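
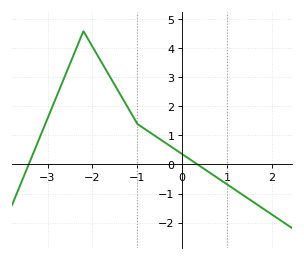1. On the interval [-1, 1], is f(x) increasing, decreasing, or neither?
decreasing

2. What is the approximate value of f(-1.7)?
3.27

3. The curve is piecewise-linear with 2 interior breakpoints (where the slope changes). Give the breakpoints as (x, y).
(-2.2, 4.6); (-1, 1.4)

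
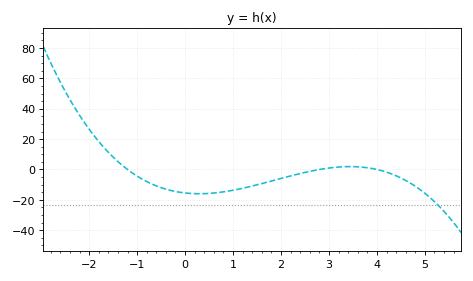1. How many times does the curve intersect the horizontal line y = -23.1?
1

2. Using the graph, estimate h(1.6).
-10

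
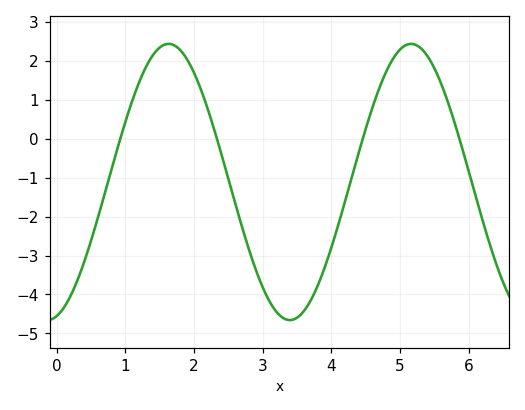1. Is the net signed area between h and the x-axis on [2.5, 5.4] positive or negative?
negative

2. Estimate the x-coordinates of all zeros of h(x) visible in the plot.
0.925, 2.33, 4.46, 5.86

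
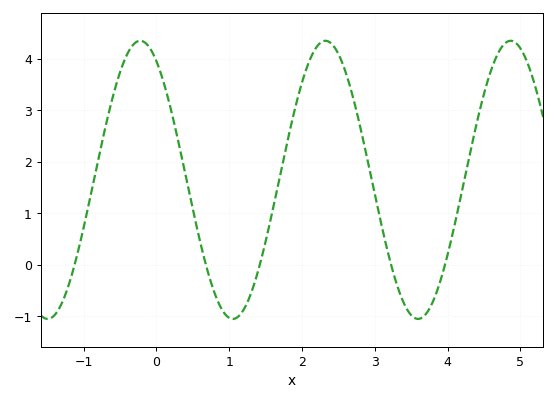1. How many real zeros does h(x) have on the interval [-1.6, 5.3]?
5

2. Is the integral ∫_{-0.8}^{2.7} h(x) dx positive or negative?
positive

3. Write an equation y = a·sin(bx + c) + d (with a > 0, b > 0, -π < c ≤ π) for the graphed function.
y = 2.7sin(2.47x + 2.12) + 1.65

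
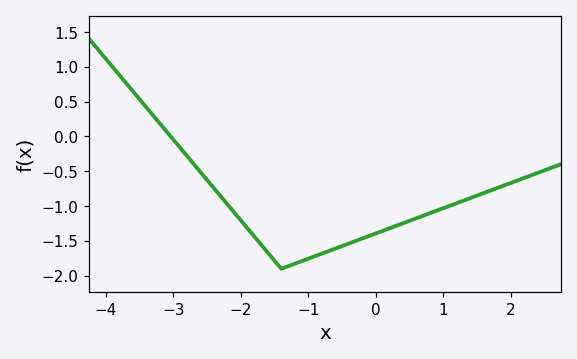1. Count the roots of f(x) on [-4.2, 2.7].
1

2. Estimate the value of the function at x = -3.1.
0.05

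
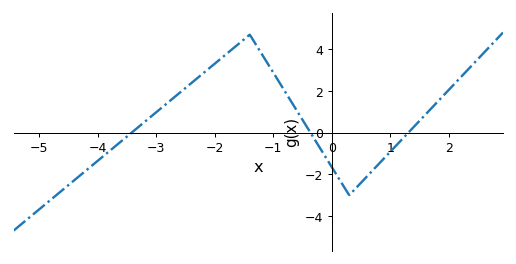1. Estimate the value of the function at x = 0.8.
-1.6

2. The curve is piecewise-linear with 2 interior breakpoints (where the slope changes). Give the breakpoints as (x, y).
(-1.4, 4.7); (0.3, -3)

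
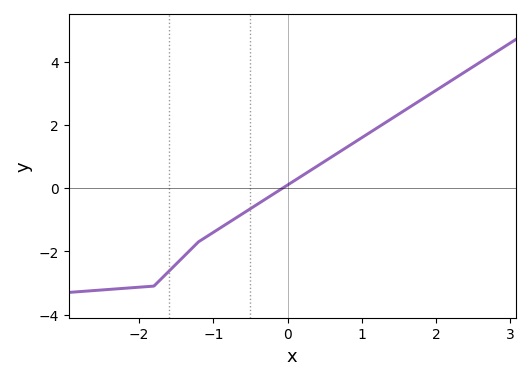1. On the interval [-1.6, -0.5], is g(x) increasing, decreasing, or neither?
increasing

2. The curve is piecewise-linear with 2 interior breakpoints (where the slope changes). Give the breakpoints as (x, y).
(-1.8, -3.1); (-1.2, -1.7)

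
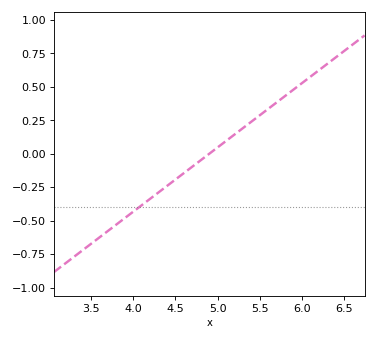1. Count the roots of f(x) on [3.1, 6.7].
1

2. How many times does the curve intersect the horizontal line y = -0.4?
1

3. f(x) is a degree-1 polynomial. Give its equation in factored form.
y = 0.48(x - 4.9)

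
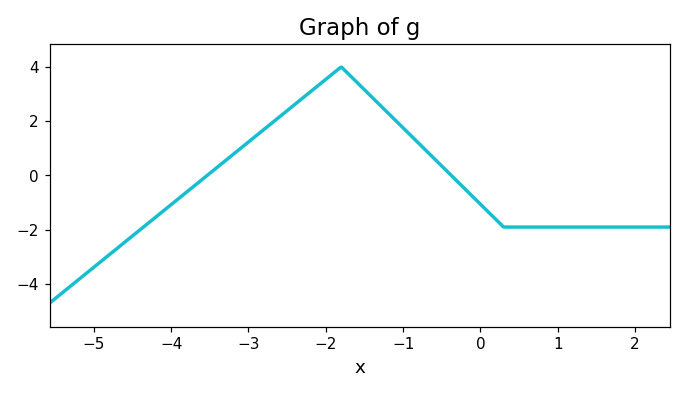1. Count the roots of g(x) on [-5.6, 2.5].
2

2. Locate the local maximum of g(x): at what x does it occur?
-1.8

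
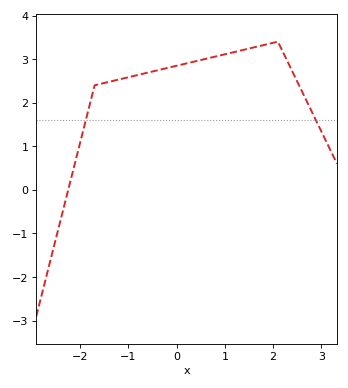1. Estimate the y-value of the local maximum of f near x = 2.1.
3.4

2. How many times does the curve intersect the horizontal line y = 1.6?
2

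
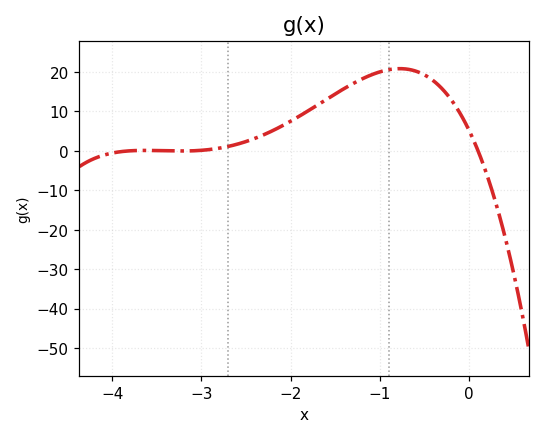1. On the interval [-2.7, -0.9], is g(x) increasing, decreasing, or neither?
increasing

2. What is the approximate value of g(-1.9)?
9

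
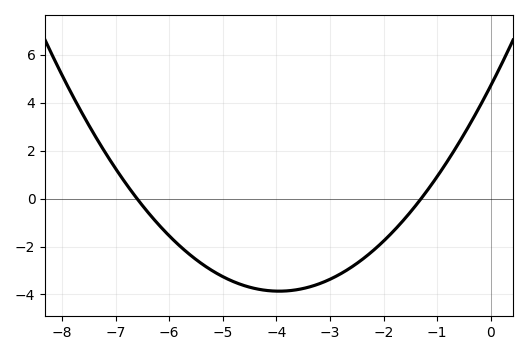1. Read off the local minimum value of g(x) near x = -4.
-3.86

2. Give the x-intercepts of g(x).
-6.6, -1.3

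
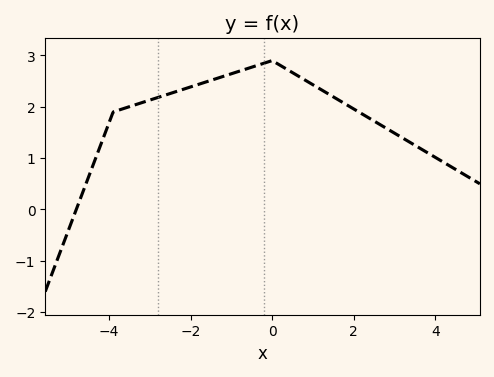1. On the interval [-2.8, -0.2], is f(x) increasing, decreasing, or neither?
increasing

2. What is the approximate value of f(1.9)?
2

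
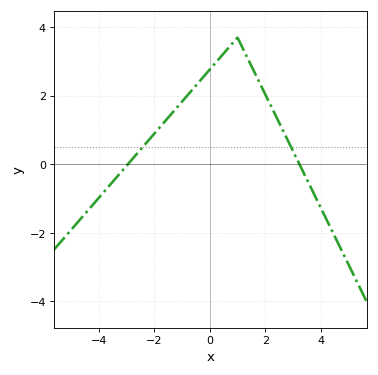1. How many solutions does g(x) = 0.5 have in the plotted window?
2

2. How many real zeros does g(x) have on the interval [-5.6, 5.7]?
2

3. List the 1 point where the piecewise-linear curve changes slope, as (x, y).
(1, 3.7)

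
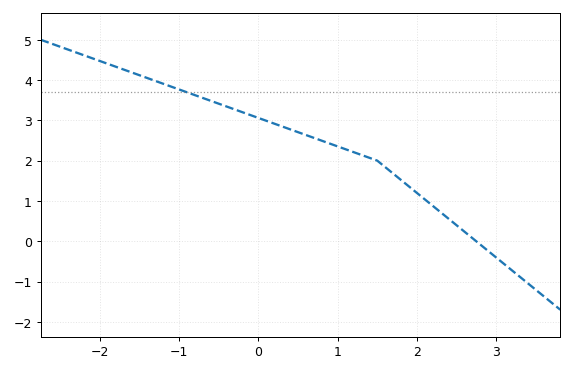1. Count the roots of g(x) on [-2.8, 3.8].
1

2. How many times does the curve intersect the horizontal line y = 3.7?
1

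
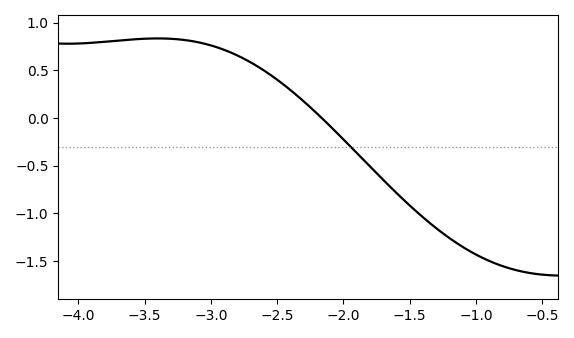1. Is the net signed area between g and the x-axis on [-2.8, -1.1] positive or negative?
negative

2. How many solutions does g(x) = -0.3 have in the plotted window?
1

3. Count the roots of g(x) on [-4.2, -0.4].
1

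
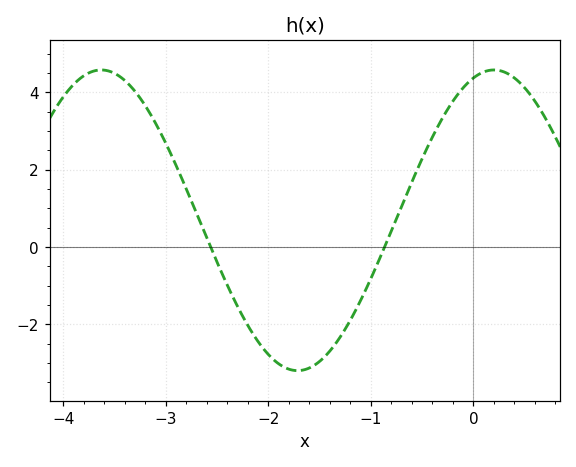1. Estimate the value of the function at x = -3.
2.68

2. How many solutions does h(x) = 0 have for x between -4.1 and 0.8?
2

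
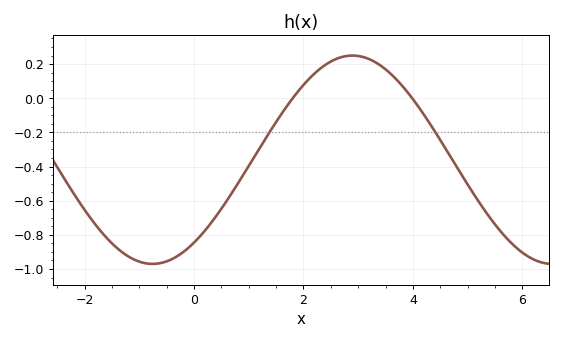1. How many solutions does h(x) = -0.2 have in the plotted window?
2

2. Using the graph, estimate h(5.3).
-0.66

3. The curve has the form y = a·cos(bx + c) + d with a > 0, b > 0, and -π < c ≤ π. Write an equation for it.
y = 0.61cos(0.86x - 2.5) - 0.36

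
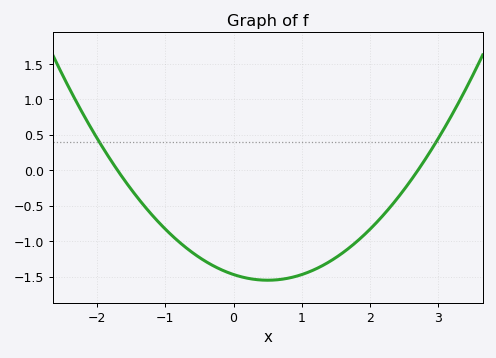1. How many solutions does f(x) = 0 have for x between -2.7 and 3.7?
2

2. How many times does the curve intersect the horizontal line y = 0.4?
2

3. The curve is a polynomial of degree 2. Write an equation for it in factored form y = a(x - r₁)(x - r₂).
y = 0.32(x + 1.7)(x - 2.7)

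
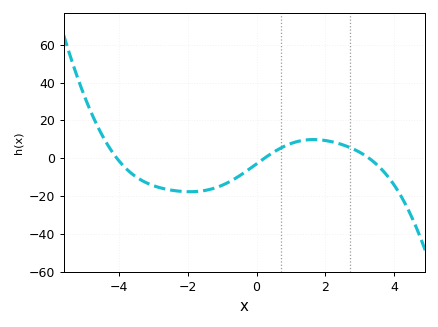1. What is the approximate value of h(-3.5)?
-9.91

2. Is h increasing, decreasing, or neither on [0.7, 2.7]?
neither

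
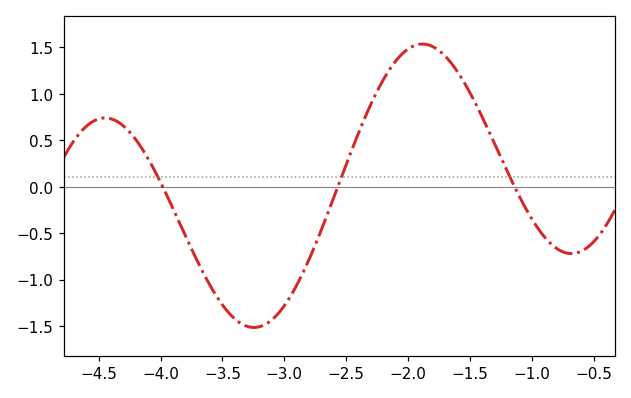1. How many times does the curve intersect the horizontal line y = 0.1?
3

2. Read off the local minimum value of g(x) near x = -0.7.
-0.719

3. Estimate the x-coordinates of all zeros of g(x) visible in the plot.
-3.98, -2.57, -1.14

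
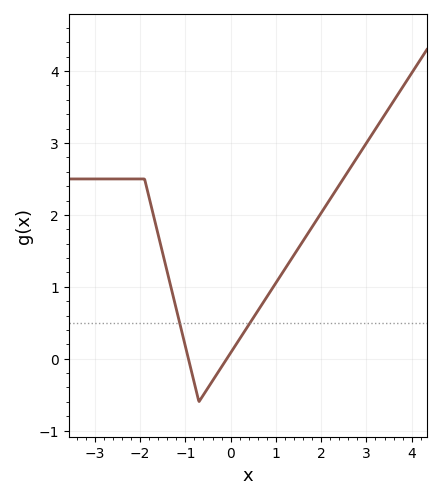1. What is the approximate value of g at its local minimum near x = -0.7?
-0.6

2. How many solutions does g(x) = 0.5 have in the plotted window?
2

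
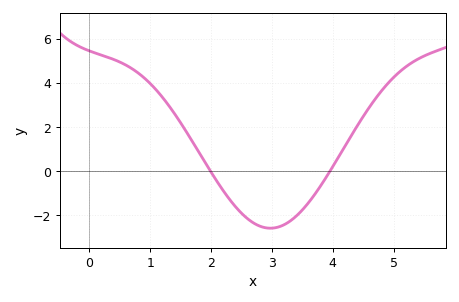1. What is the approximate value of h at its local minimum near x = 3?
-2.6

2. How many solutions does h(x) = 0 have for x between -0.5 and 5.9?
2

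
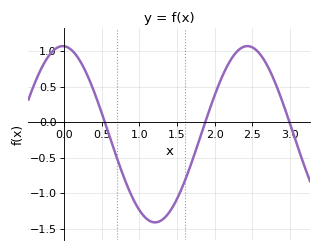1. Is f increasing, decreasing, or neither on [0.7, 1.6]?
neither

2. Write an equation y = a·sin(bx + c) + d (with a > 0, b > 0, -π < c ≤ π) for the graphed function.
y = 1.24sin(2.56x + 1.62) - 0.17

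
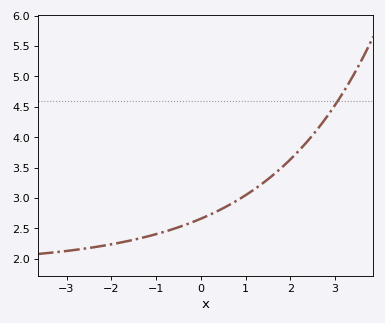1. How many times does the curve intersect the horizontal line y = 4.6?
1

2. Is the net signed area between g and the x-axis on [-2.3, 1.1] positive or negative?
positive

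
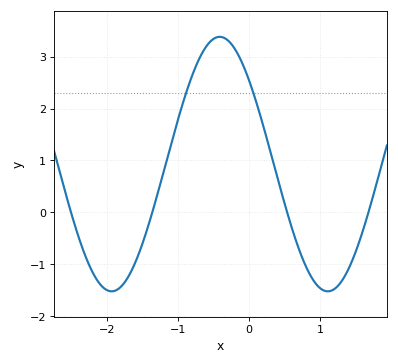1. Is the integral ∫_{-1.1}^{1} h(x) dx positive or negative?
positive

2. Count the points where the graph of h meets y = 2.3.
2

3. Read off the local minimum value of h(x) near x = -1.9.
-1.52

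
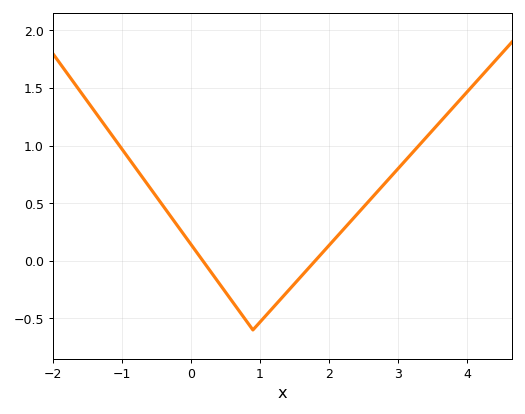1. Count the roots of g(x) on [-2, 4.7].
2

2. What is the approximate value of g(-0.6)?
0.641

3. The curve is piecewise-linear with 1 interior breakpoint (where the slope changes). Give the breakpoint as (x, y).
(0.9, -0.6)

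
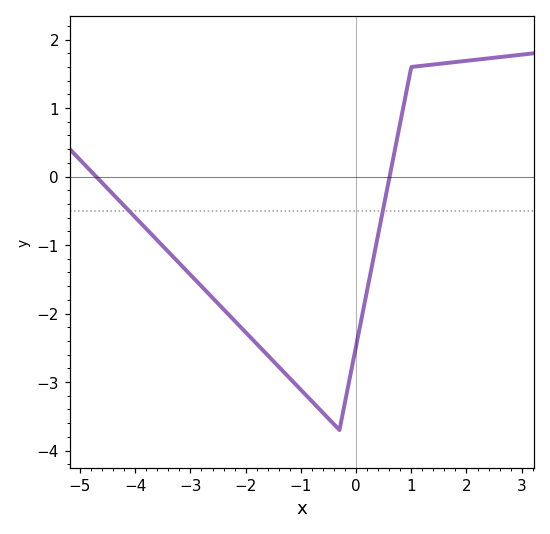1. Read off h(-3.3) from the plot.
-1.18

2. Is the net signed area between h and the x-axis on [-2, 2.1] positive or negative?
negative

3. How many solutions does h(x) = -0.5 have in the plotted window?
2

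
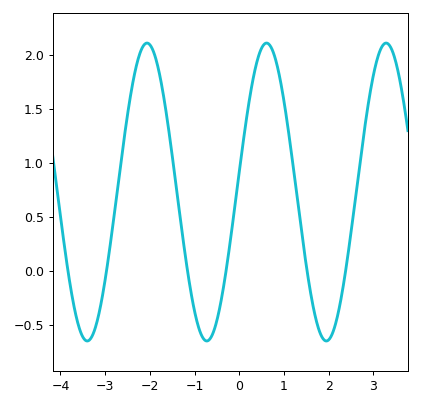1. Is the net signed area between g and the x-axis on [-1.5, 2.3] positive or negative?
positive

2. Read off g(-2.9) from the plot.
0.2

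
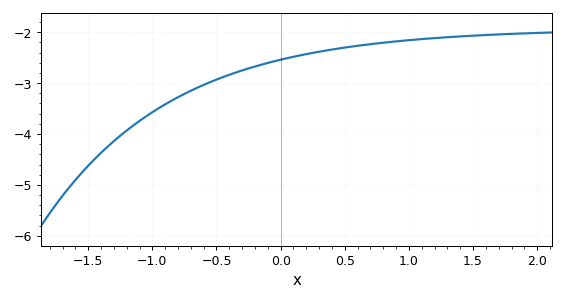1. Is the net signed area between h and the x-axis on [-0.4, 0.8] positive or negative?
negative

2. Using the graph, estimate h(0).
-2.54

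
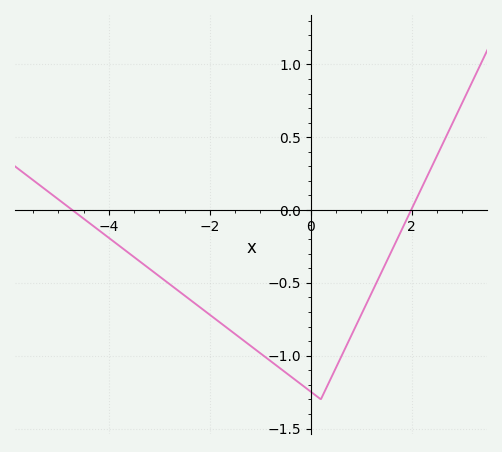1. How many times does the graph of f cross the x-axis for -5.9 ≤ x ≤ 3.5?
2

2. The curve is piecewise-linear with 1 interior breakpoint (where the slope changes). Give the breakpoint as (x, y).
(0.2, -1.3)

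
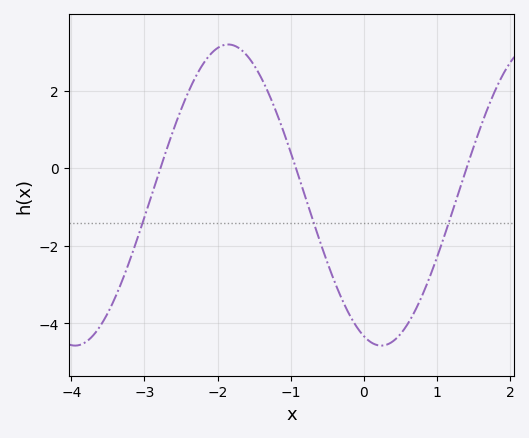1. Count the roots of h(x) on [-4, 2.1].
3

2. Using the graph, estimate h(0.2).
-4.56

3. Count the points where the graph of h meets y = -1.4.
3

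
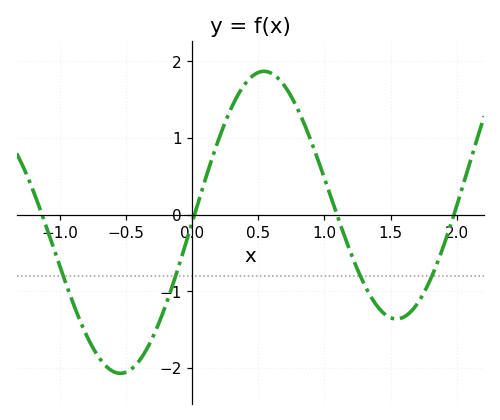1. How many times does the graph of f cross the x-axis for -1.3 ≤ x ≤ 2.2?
4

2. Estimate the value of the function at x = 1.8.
-0.9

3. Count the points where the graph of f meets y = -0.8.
4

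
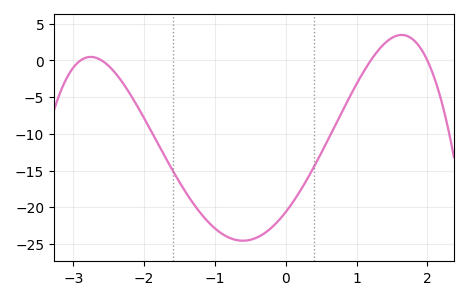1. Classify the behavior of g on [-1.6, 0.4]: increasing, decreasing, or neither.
neither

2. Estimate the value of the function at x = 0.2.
-17.8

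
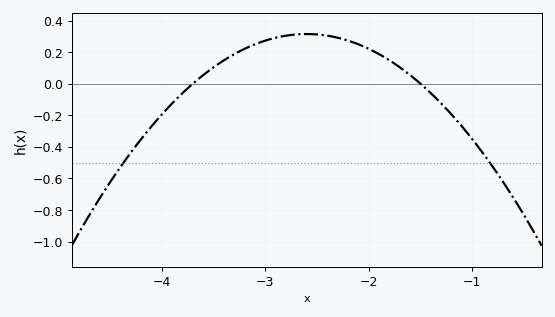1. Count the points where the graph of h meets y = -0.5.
2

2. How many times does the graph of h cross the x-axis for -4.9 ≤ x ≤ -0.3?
2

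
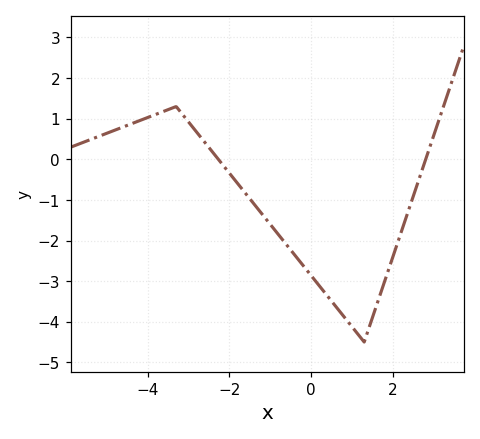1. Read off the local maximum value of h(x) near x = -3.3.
1.3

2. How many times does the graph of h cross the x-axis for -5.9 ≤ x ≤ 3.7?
2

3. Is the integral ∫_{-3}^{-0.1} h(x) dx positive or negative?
negative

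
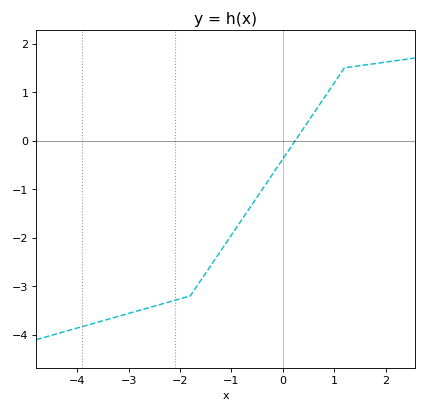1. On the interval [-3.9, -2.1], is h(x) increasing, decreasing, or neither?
increasing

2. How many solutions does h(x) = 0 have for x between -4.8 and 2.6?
1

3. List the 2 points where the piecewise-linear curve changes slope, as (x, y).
(-1.8, -3.2); (1.2, 1.5)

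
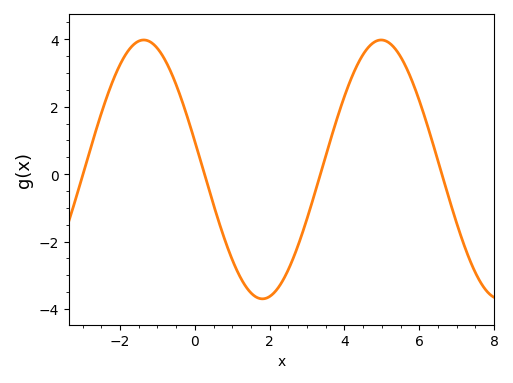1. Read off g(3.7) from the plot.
1.28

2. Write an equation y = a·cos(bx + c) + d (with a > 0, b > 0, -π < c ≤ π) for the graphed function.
y = 3.84cos(0.99x + 1.35) + 0.14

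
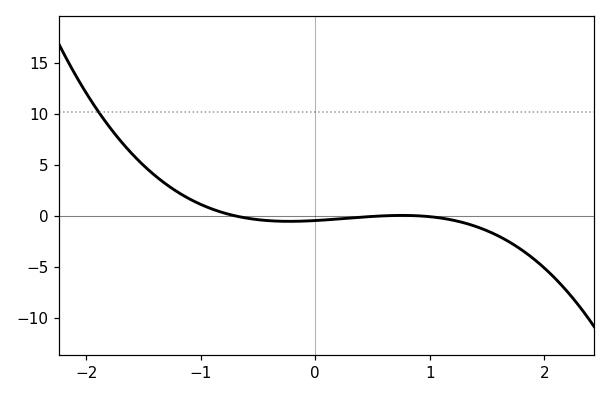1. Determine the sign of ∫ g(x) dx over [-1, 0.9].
negative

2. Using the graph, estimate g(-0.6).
0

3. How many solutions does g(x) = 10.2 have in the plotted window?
1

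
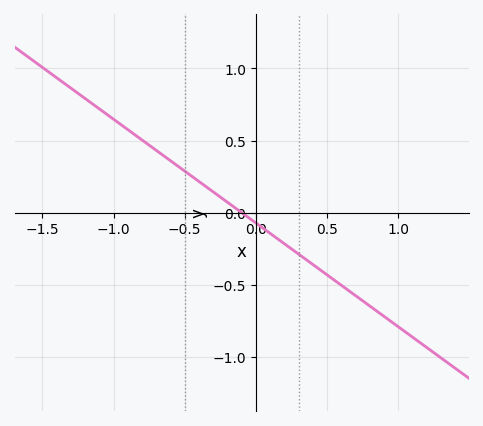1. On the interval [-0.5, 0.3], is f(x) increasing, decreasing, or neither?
decreasing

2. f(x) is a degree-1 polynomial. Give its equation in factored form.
y = -0.72(x + 0.1)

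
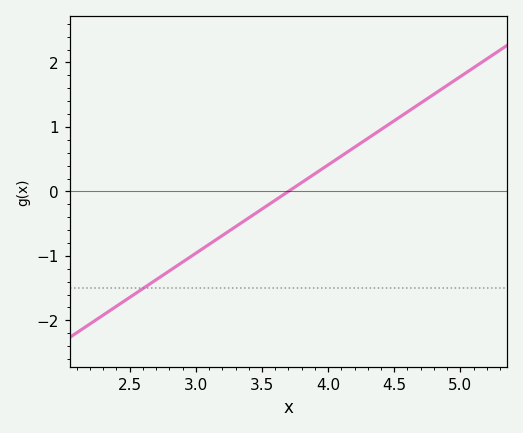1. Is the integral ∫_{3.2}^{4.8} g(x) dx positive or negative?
positive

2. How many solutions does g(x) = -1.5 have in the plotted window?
1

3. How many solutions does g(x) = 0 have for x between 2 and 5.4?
1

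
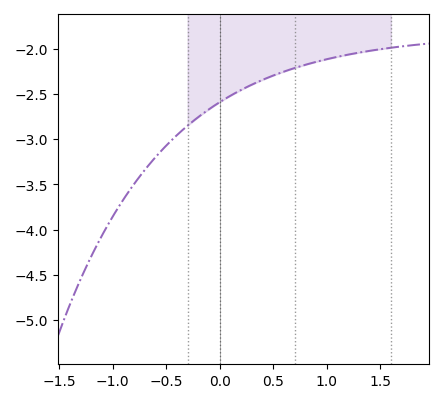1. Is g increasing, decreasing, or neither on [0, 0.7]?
increasing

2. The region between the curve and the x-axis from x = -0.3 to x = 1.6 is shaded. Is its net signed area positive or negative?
negative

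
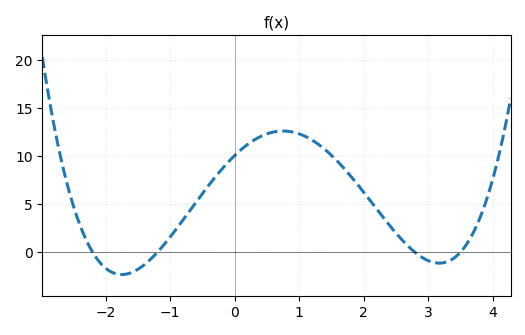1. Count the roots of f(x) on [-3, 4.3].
4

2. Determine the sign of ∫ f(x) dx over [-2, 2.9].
positive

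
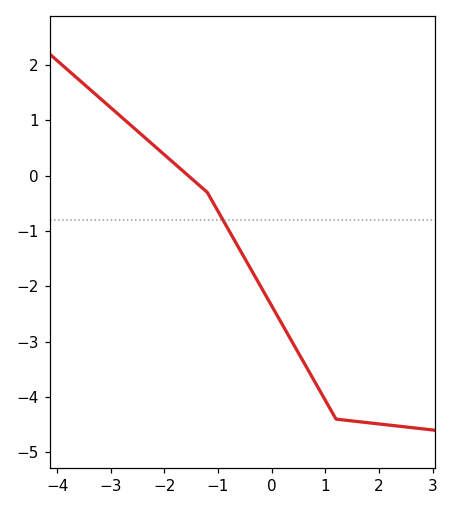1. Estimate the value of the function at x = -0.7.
-1.2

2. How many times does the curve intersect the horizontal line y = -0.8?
1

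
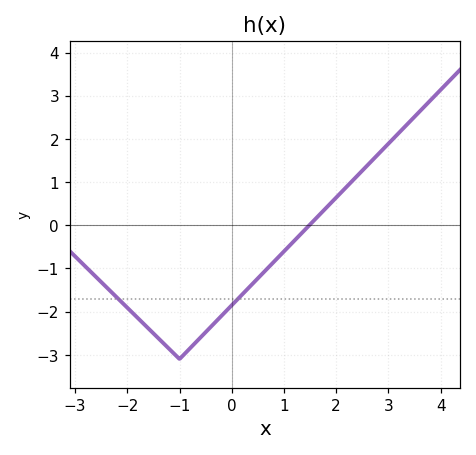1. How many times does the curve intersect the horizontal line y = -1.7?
2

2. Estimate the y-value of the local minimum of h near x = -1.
-3.1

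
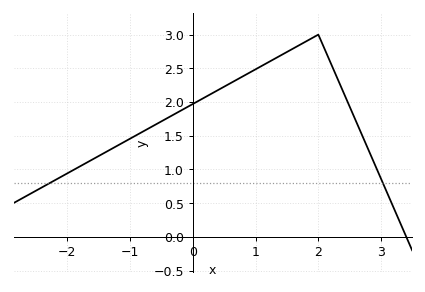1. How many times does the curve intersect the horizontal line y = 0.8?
2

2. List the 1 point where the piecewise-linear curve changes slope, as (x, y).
(2, 3)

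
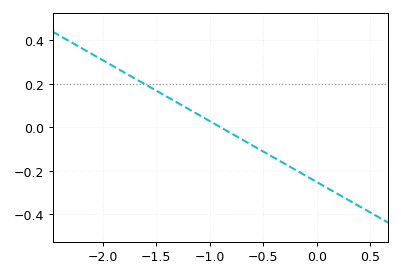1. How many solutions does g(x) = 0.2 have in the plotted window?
1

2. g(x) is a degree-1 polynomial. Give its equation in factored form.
y = -0.28(x + 0.9)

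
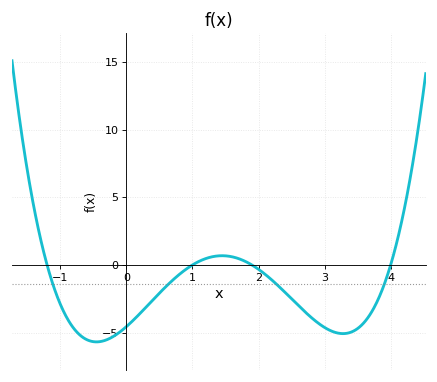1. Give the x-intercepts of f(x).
-1.2, 1, 1.9, 4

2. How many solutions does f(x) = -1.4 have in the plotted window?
4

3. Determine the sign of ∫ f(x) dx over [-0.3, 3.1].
negative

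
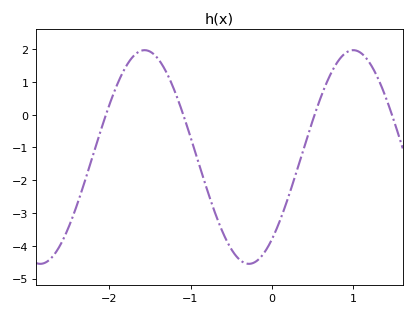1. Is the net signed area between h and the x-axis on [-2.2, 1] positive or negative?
negative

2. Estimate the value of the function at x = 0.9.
1.87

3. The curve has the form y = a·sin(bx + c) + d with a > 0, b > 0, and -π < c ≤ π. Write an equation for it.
y = 3.26sin(2.45x - 0.88) - 1.29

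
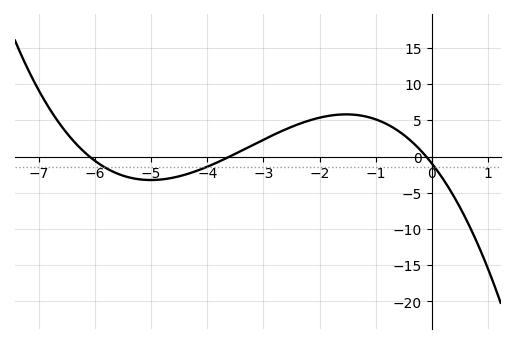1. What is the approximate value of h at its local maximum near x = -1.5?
5.82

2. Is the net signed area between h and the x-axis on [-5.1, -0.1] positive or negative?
positive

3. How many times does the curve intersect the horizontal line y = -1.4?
3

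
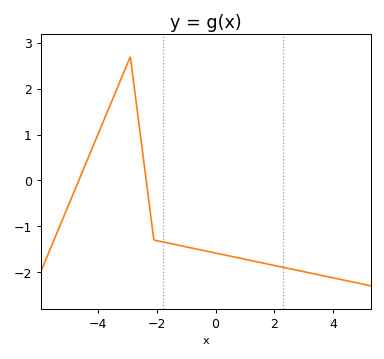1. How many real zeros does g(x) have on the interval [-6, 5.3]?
2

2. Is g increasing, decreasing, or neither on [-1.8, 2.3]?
decreasing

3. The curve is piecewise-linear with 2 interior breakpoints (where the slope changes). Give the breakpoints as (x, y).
(-2.9, 2.7); (-2.1, -1.3)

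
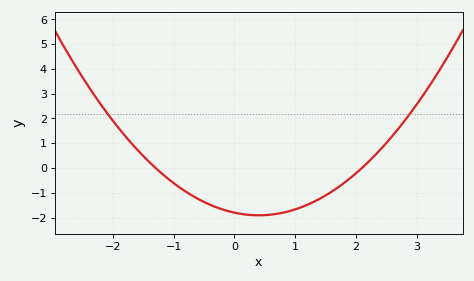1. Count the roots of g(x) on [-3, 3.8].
2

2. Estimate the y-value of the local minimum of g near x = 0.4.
-1.9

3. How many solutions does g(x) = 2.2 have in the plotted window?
2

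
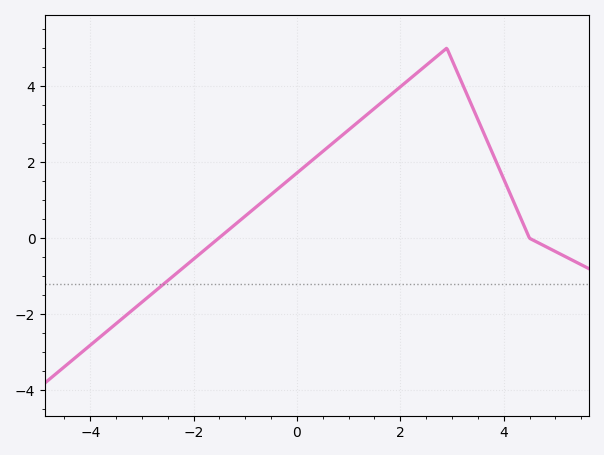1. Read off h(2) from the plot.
4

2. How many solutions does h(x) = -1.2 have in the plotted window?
1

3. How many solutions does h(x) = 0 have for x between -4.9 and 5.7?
2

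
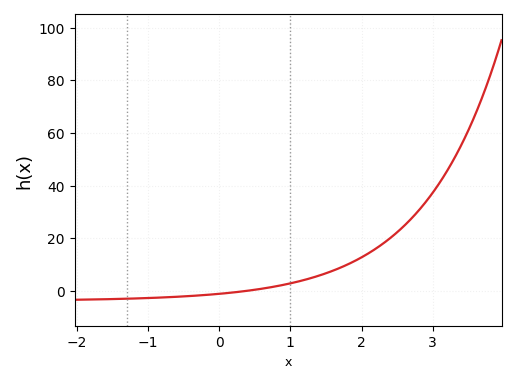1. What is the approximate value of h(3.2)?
45.5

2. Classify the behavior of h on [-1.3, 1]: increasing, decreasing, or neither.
increasing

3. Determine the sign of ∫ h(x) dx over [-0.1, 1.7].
positive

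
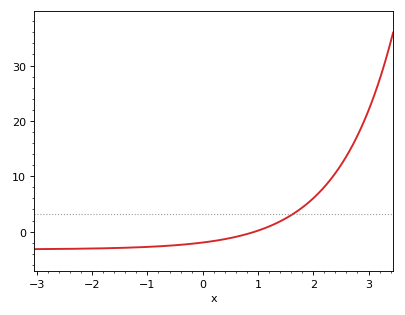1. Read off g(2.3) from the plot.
9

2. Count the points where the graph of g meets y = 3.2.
1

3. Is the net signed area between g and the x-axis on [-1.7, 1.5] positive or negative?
negative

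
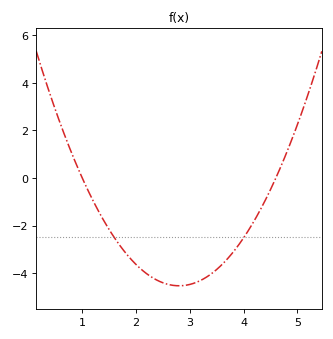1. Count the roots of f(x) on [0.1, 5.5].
2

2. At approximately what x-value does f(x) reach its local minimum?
2.8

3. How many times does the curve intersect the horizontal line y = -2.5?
2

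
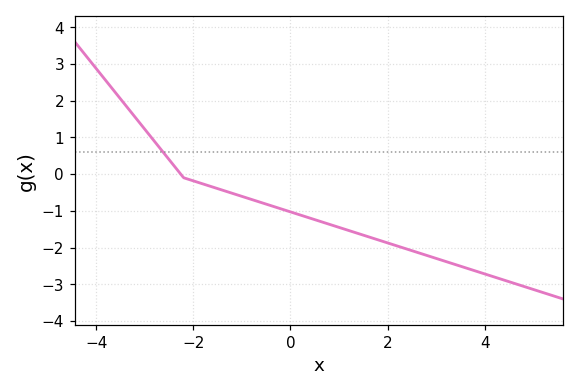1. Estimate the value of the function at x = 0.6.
-1.28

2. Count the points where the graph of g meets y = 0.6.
1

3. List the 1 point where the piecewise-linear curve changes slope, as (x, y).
(-2.2, -0.1)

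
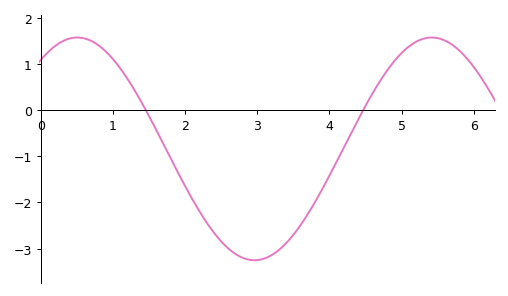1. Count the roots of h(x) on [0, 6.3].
2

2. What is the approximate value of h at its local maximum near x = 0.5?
1.6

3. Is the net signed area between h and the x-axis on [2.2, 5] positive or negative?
negative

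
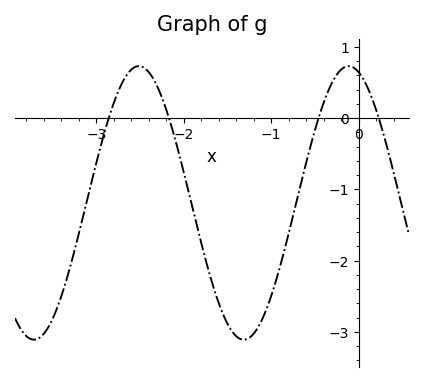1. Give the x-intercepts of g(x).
-2.86, -2.17, -0.459, 0.23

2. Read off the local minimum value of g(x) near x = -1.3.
-3.11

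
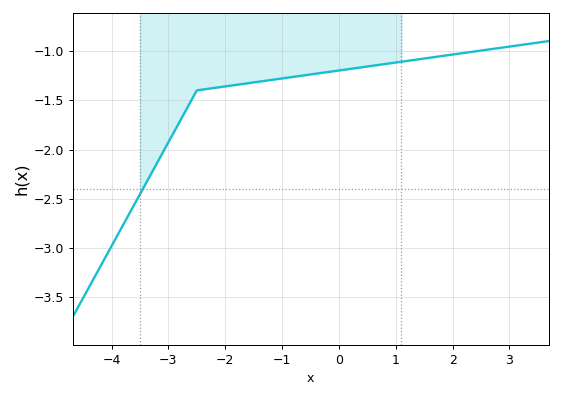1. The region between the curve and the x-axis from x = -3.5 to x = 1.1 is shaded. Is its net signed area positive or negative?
negative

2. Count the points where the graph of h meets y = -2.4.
1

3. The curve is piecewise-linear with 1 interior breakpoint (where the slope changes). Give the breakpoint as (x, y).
(-2.5, -1.4)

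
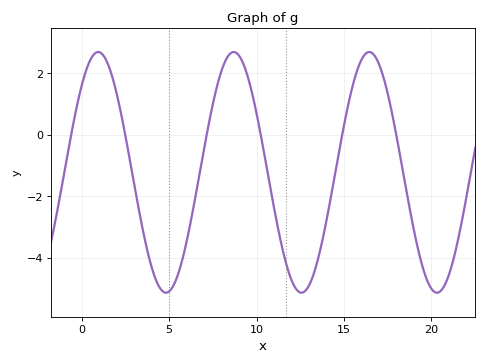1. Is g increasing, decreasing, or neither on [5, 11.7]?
neither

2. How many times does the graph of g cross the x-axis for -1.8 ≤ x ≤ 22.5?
6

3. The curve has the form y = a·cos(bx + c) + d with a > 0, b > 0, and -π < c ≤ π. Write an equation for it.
y = 3.91cos(0.81x - 0.76) - 1.23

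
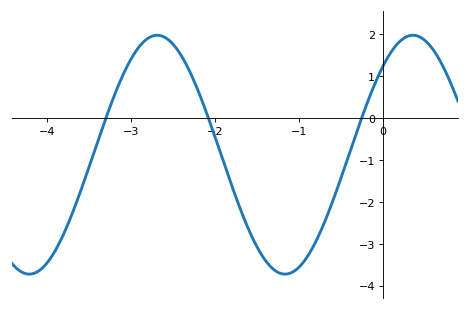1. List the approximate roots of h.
-3.3, -2.1, -0.3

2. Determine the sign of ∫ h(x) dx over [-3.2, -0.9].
negative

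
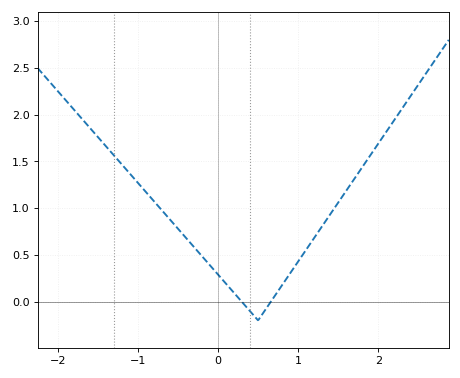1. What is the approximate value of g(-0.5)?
0.8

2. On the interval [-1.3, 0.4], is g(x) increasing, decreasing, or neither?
decreasing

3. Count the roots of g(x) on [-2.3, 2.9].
2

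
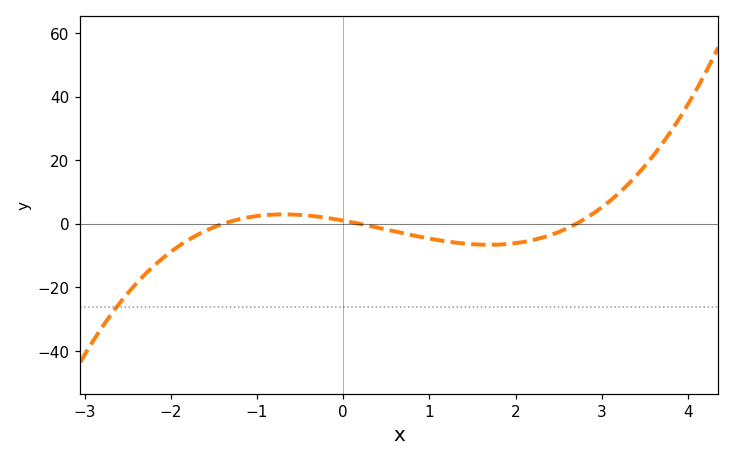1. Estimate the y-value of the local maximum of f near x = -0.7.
3.02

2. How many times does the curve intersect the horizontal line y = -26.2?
1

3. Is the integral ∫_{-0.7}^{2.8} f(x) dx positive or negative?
negative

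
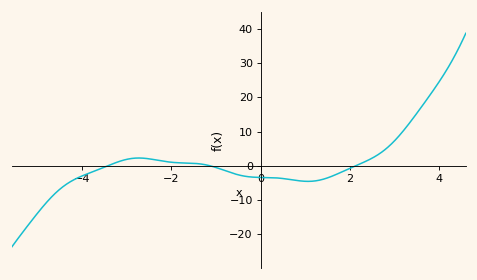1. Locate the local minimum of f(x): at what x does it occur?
1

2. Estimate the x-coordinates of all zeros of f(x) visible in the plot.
-3.4, -1.2, 2.2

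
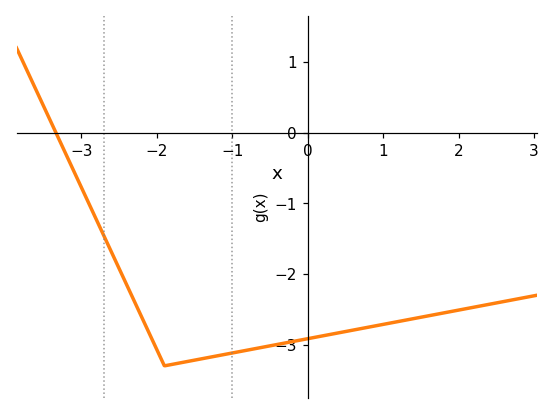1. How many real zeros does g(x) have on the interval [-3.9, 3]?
1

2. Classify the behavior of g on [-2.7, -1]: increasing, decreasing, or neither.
neither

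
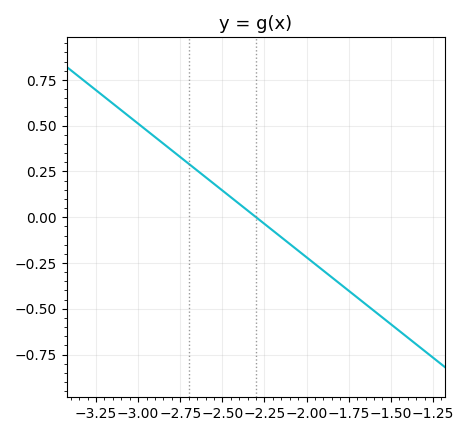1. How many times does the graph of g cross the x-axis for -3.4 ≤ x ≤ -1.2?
1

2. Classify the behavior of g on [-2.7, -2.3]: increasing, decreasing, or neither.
decreasing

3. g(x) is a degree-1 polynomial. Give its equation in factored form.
y = -0.73(x + 2.3)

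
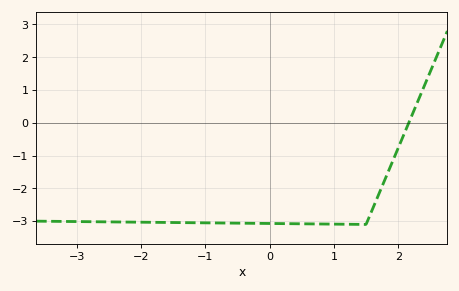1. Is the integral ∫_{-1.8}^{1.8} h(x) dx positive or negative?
negative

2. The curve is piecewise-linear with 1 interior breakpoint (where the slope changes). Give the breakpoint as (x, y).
(1.5, -3.1)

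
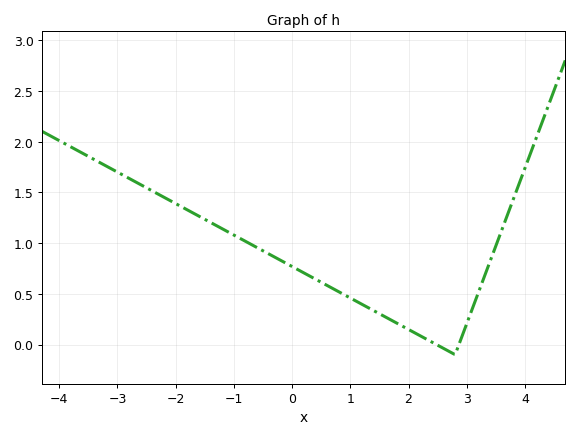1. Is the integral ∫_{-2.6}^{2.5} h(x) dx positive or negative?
positive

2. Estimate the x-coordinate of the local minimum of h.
2.8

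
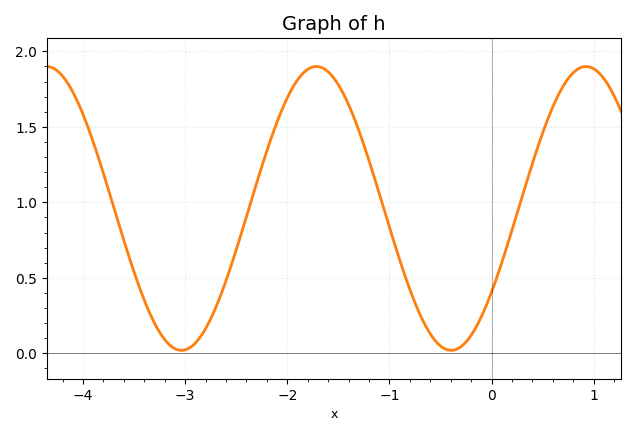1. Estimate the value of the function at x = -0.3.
0.044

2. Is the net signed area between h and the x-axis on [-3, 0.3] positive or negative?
positive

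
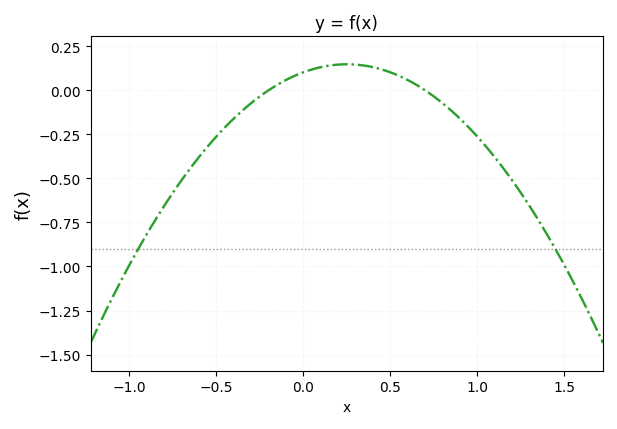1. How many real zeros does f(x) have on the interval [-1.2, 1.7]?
2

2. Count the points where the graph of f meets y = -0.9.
2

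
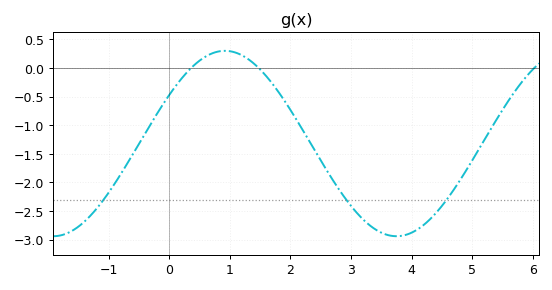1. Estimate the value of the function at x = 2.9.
-2.25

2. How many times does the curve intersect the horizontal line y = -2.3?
3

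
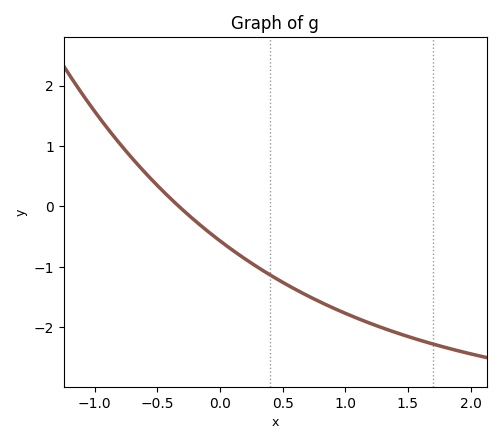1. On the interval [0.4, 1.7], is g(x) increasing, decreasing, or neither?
decreasing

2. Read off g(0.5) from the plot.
-1.25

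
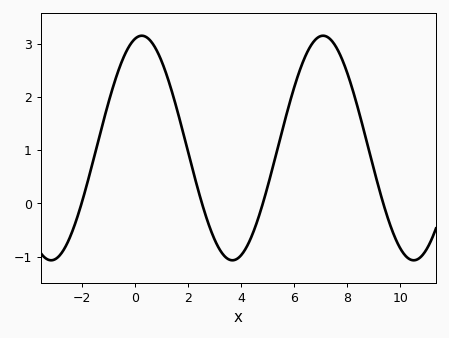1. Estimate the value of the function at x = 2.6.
-0.116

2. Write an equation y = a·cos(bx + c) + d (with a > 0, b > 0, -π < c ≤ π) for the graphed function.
y = 2.11cos(0.92x - 0.242) + 1.04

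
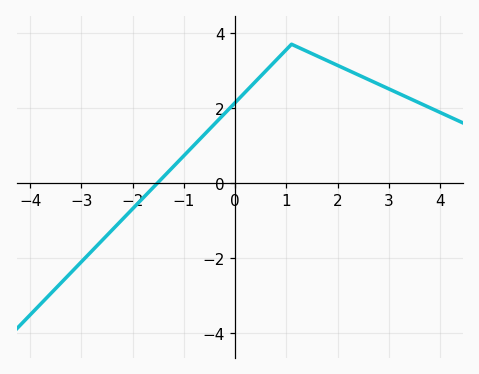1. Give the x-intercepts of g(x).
-1.51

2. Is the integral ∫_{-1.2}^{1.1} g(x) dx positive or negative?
positive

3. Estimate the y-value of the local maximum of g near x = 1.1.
3.7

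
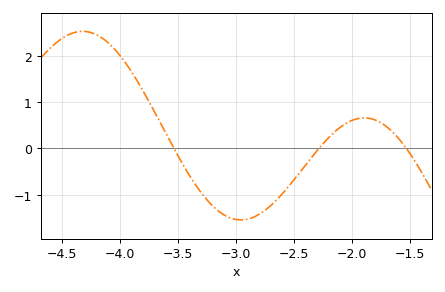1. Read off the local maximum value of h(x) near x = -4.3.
2.5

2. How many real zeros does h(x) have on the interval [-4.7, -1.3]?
3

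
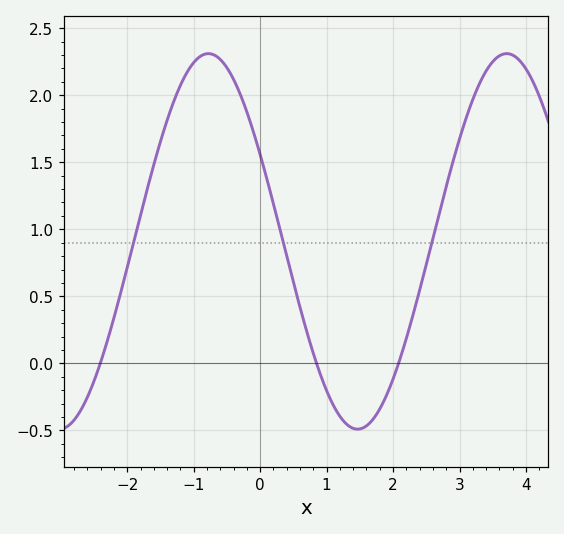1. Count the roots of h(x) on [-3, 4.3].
3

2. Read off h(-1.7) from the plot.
1.3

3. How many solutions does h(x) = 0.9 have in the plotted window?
3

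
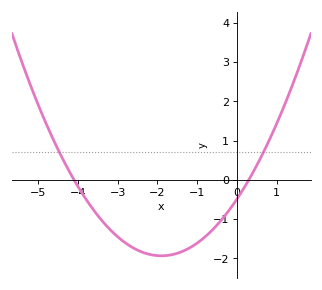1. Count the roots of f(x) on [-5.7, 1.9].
2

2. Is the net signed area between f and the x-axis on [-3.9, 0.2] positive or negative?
negative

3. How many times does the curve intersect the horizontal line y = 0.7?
2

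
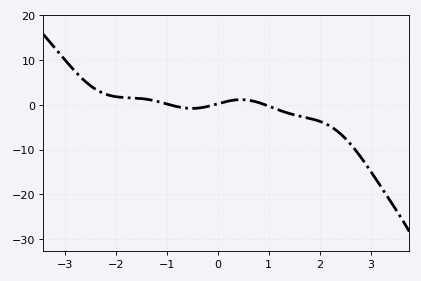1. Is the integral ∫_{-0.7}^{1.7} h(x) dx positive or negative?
negative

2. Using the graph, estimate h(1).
-0.319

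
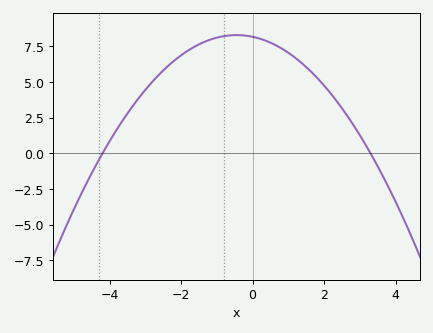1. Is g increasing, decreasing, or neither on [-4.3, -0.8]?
increasing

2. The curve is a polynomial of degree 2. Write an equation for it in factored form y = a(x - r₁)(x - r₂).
y = -0.59(x + 4.2)(x - 3.3)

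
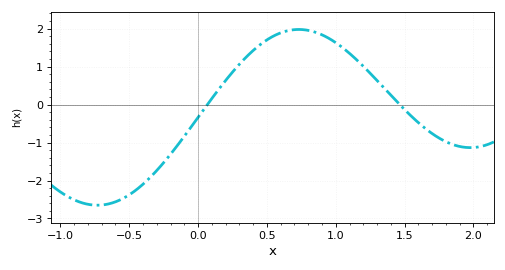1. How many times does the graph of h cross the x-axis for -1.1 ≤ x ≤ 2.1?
2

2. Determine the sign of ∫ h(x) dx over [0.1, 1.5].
positive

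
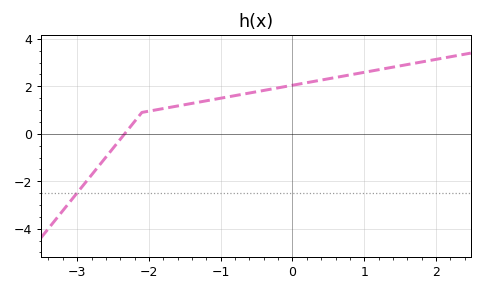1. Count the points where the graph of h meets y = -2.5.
1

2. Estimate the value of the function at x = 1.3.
2.75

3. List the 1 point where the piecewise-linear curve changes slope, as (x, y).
(-2.1, 0.9)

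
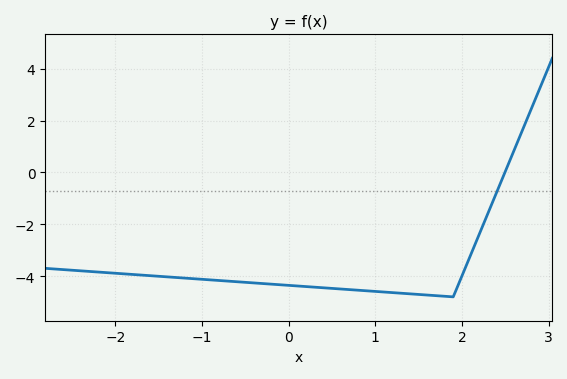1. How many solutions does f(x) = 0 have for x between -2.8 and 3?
1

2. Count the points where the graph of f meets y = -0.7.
1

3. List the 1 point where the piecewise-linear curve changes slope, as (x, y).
(1.9, -4.8)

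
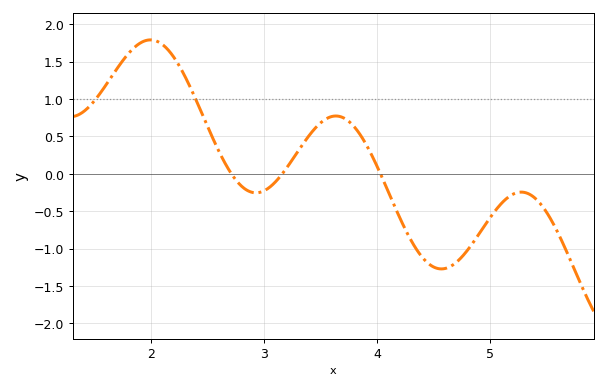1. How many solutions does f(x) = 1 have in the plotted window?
2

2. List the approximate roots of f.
2.71, 3.16, 4.03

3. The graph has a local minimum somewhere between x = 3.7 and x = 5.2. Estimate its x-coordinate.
4.57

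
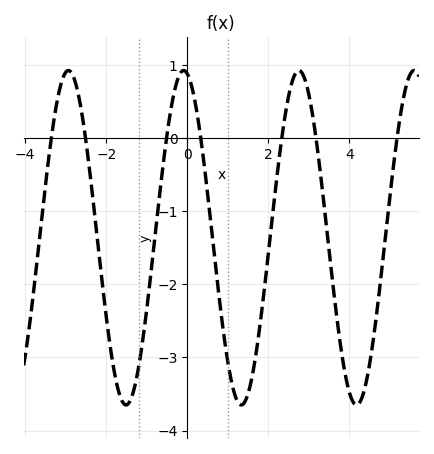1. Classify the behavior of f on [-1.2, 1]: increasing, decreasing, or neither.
neither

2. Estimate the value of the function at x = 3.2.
-0.1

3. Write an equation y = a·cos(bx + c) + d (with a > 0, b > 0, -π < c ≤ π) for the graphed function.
y = 2.29cos(2.2x + 0.2) - 1.36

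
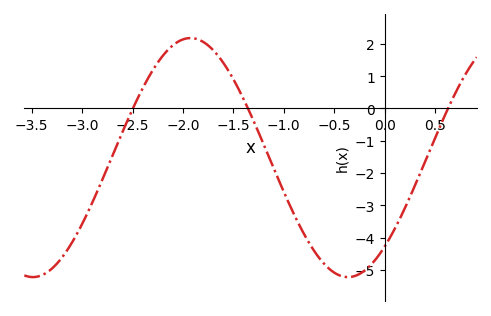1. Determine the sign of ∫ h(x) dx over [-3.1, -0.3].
negative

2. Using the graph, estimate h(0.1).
-3.7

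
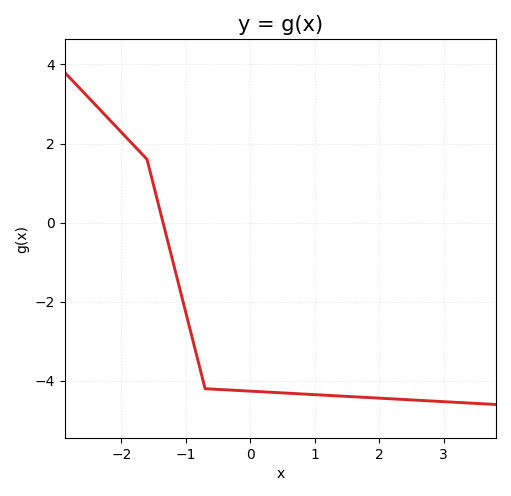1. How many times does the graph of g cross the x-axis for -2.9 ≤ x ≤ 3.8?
1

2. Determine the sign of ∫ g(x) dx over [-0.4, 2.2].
negative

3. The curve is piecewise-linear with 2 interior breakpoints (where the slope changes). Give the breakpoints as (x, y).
(-1.6, 1.6); (-0.7, -4.2)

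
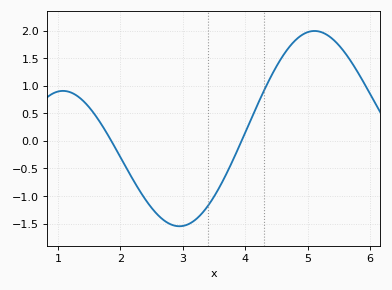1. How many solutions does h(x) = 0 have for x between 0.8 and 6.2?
2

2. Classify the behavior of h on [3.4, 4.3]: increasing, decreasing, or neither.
increasing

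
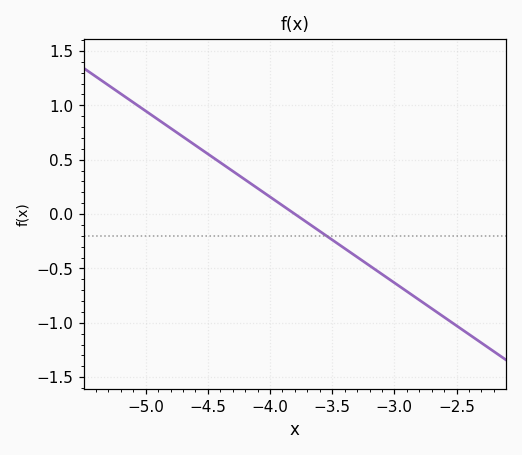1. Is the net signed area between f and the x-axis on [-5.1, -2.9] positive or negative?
positive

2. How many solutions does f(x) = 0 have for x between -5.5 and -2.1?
1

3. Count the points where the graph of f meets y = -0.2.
1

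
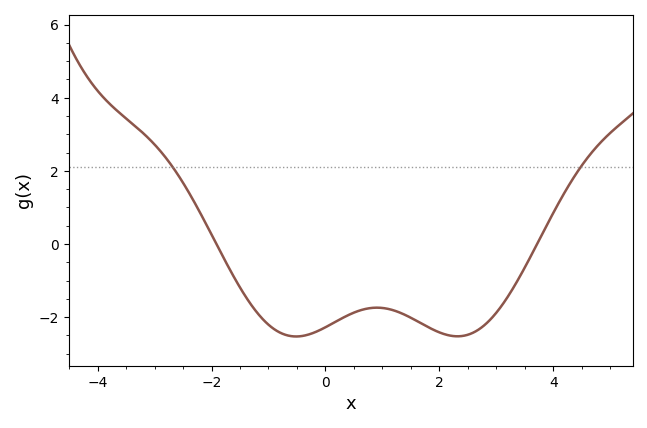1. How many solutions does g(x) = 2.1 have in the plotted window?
2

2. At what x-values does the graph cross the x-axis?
-1.91, 3.72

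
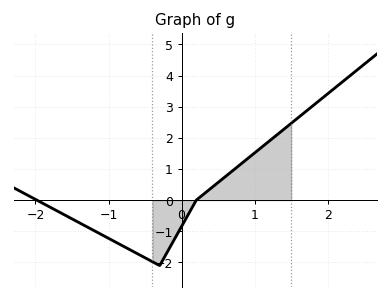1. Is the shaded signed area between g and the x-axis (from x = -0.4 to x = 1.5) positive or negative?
positive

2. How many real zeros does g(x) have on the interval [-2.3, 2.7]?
2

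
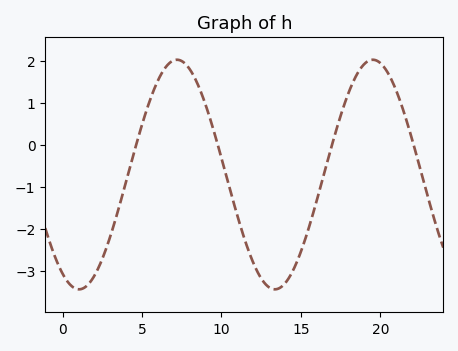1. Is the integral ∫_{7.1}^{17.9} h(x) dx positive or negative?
negative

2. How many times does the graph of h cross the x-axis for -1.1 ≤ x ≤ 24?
4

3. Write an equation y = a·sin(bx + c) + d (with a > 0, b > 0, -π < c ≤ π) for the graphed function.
y = 2.73sin(0.51x - 2.1) - 0.7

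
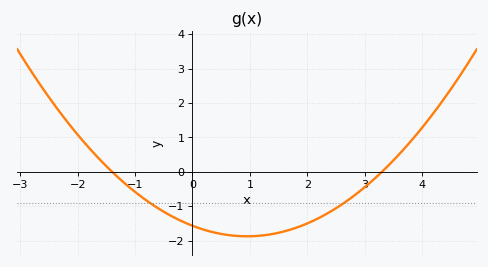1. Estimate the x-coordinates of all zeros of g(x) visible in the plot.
-1.4, 3.3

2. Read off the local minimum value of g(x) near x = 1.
-1.88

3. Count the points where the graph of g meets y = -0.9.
2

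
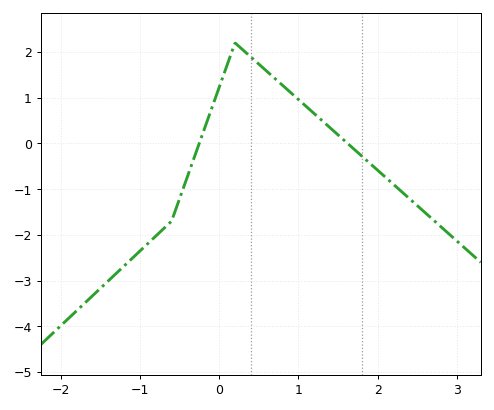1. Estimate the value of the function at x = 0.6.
1.6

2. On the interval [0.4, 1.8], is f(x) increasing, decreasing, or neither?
decreasing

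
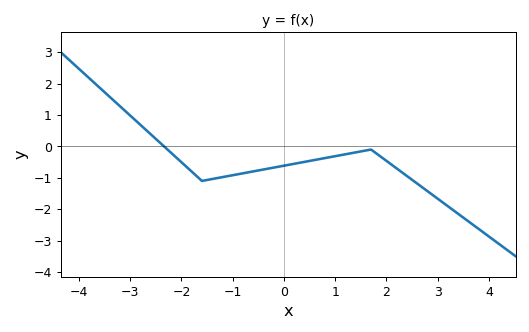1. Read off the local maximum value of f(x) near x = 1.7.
-0.1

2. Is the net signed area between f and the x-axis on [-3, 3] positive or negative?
negative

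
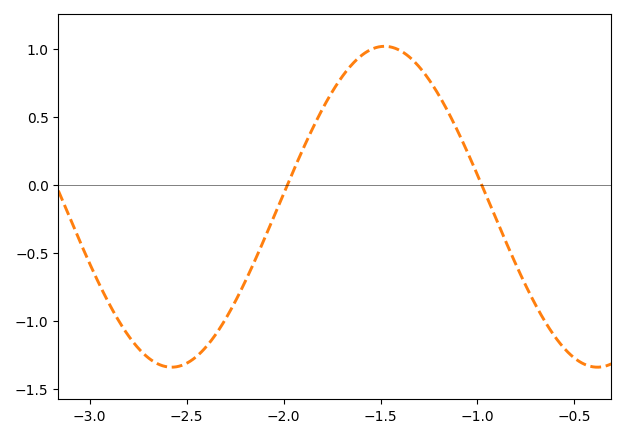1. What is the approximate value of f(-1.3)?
0.868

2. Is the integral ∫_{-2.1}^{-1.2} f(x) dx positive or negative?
positive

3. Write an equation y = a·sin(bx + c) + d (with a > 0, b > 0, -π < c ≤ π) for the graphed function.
y = 1.18sin(2.86x - 0.482) - 0.16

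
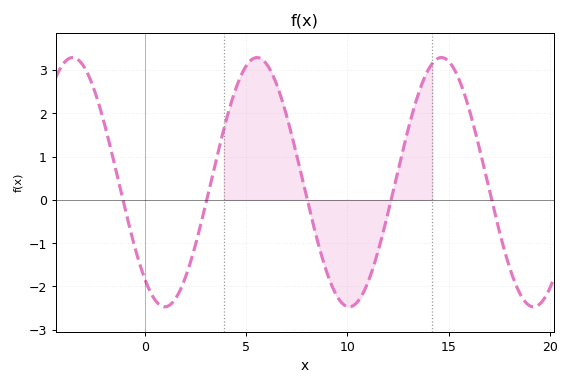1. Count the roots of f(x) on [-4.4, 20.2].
5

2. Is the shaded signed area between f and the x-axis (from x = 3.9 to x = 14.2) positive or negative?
positive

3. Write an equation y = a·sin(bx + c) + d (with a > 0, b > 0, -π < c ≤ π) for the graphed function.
y = 2.88sin(0.69x - 2.25) + 0.41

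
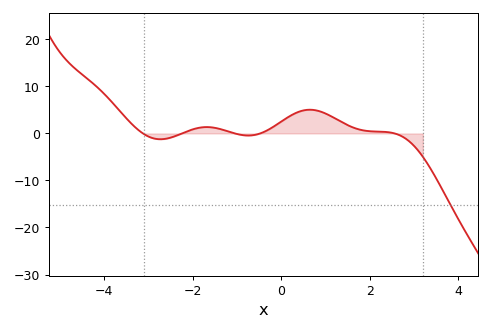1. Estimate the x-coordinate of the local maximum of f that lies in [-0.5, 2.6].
0.6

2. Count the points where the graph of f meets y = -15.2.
1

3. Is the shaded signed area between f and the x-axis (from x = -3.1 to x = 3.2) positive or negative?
positive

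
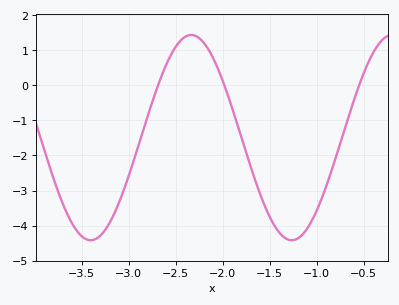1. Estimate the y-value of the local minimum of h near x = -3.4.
-4.4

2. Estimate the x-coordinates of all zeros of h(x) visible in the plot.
-2.7, -2, -0.55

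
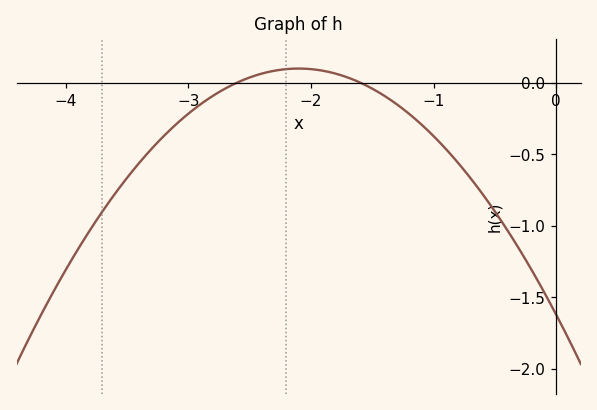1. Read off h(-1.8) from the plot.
0.05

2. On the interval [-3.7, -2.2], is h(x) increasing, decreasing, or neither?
increasing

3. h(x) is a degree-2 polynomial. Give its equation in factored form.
y = -0.39(x + 2.6)(x + 1.6)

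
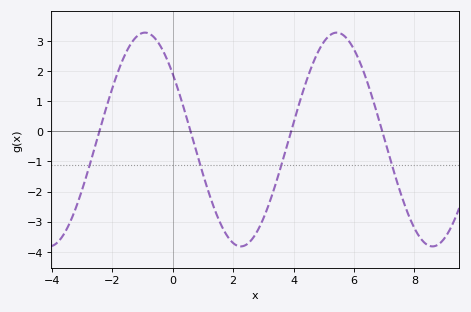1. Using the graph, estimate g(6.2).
2.29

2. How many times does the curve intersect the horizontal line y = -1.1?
4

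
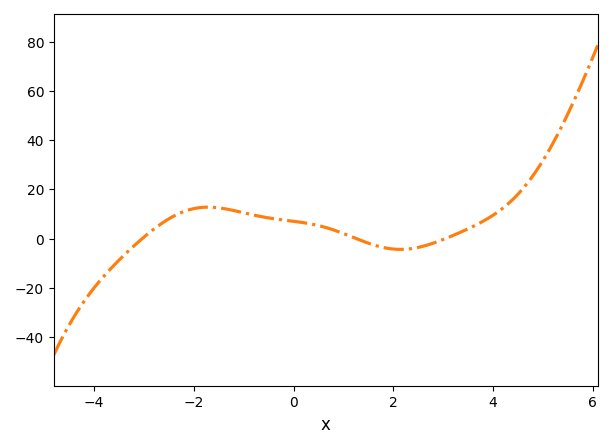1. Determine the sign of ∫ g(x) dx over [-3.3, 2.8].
positive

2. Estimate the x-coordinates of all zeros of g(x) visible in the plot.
-3.04, 1.26, 3.05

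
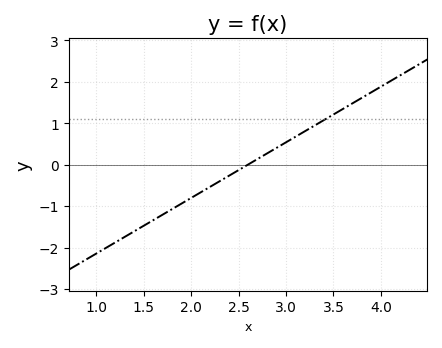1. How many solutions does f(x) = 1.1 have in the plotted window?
1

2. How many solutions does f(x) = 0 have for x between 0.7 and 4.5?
1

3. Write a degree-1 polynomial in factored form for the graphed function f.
y = 1.34(x - 2.6)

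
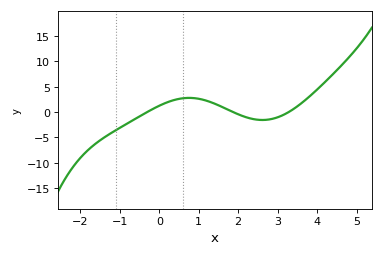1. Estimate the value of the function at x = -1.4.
-5.02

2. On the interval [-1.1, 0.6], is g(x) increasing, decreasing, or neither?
increasing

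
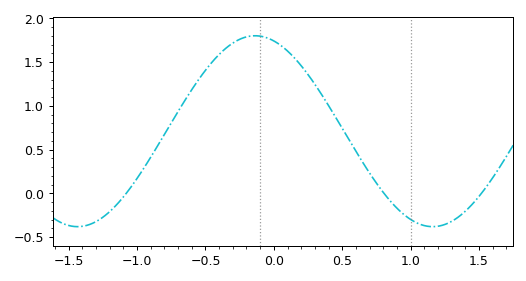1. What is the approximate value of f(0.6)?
0.5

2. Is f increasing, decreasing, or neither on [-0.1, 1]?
decreasing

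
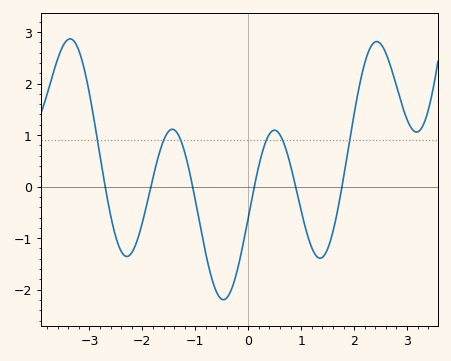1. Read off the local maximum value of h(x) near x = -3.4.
2.87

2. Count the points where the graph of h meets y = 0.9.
6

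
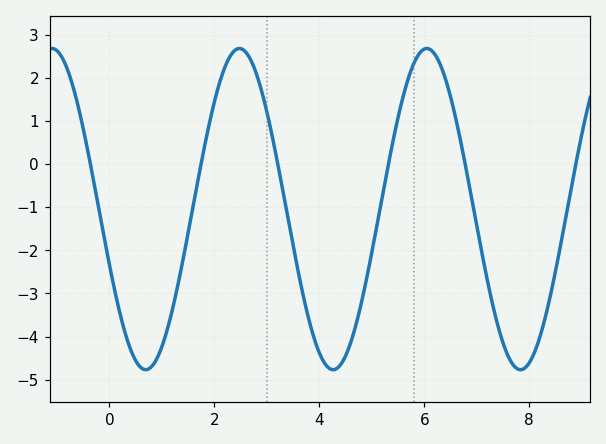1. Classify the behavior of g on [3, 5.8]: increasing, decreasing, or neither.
neither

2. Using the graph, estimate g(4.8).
-3.2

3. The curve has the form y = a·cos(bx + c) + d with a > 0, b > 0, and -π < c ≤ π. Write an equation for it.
y = 3.73cos(1.8x + 1.9) - 1.04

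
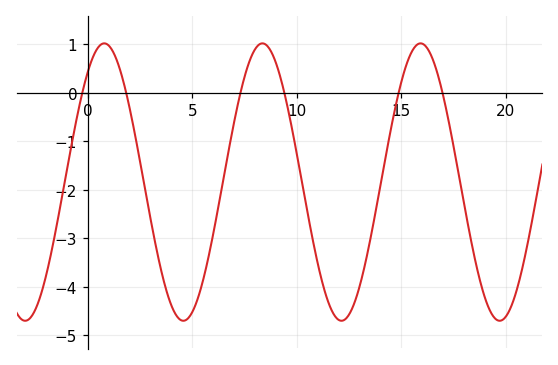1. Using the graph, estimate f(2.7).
-1.9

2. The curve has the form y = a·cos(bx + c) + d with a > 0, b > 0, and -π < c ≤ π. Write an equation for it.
y = 2.86cos(0.83x - 0.65) - 1.84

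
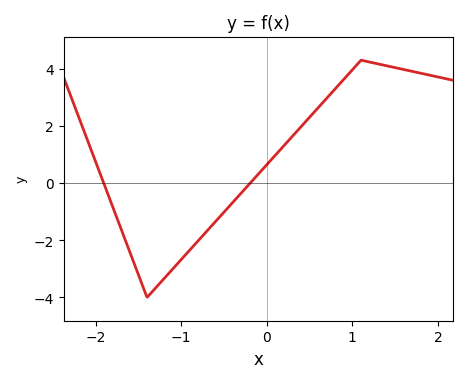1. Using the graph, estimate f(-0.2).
0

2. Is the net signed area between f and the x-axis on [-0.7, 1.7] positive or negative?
positive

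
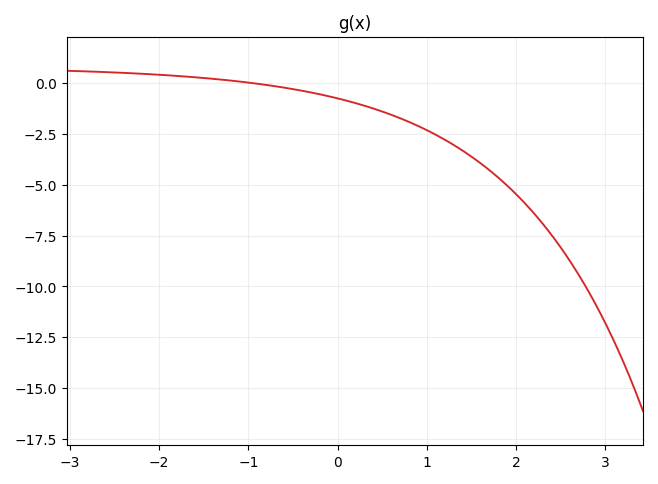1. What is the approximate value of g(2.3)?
-6.93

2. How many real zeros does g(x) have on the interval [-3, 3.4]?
1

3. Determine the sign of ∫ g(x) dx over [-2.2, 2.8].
negative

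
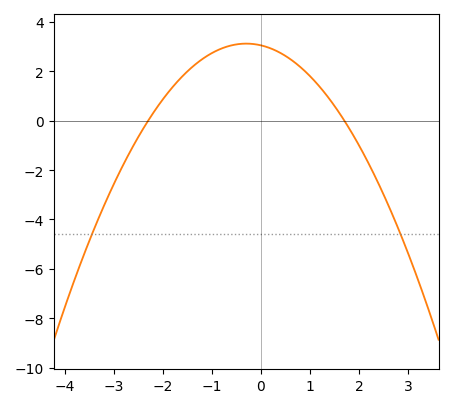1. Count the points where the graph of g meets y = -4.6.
2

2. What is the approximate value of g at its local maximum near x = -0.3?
3.2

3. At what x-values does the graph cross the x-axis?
-2.4, 1.6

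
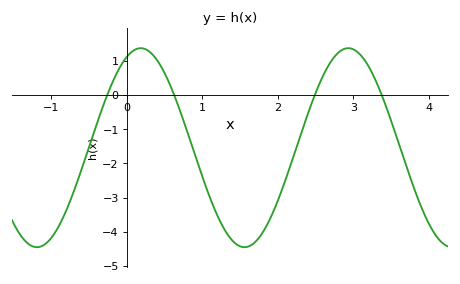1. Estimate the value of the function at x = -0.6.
-2.2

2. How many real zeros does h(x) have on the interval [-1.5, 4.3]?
4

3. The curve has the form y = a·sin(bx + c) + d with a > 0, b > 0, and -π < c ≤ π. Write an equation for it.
y = 2.91sin(2.3x + 1.1) - 1.54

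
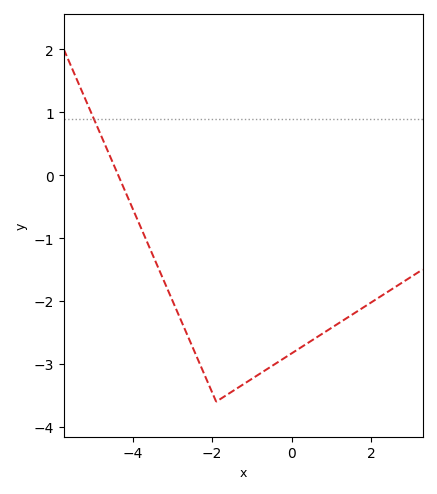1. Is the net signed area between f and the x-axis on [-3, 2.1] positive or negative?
negative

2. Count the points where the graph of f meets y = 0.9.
1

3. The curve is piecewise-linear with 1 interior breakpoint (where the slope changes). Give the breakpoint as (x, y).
(-1.9, -3.6)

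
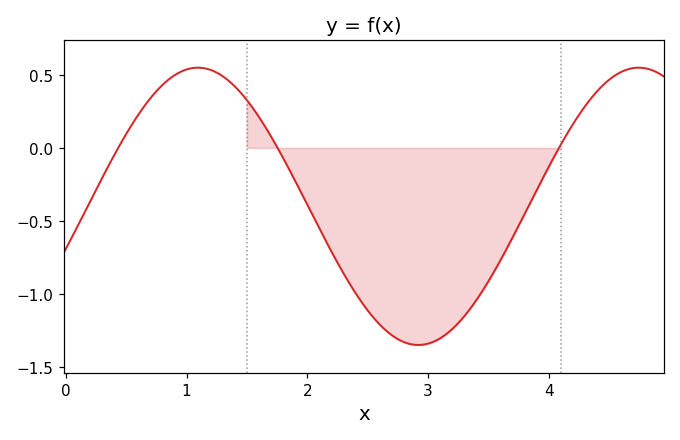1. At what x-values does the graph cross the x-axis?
0.4, 1.8, 4.1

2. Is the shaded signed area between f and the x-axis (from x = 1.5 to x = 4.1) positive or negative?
negative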